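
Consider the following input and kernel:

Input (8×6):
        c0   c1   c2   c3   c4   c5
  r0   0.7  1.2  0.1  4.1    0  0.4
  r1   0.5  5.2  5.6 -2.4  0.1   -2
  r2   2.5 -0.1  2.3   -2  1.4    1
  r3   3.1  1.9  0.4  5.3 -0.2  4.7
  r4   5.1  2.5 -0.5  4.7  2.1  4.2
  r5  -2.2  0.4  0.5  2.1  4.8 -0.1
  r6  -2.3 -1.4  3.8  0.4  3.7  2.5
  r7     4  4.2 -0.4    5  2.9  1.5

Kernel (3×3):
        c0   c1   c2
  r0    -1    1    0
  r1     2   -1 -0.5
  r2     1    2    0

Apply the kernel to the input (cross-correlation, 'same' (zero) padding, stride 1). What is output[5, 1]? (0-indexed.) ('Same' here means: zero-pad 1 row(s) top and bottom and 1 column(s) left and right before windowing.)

The receptive field on the zero-padded input at this output position is [5.1 2.5 -0.5 / -2.2 0.4 0.5 / -2.3 -1.4 3.8]. Elementwise product with the kernel and sum: 5.1·-1 + 2.5·1 + -2.2·2 + 0.4·-1 + 0.5·-0.5 + -2.3·1 + -1.4·2.

-12.75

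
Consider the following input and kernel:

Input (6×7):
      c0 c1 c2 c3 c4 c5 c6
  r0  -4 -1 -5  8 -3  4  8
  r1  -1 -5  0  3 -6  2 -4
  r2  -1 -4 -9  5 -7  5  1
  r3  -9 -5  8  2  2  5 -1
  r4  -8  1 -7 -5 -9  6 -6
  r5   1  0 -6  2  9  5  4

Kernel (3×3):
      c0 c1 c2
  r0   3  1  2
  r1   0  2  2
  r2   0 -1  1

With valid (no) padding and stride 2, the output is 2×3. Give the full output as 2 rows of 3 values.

Output[0,0]: The receptive field on the input at this output position is [-4 -1 -5 / -1 -5 0 / -1 -4 -9]. Elementwise product with the kernel and sum: -4·3 + -1·1 + -5·2 + -5·2 + 0·2 + -4·-1 + -9·1.

-38 -31 3
-27 -32 -18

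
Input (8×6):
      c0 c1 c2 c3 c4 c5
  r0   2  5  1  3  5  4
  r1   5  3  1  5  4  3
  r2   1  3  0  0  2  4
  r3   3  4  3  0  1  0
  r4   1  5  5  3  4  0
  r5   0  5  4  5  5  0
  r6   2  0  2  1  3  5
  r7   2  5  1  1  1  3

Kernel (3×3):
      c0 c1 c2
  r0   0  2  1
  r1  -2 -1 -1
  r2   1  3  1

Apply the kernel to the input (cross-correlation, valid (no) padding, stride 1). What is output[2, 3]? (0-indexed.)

22

The receptive field on the input at this output position is [0 2 4 / 0 1 0 / 3 4 0]. Elementwise product with the kernel and sum: 2·2 + 4·1 + 0·-2 + 1·-1 + 0·-1 + 3·1 + 4·3 + 0·1.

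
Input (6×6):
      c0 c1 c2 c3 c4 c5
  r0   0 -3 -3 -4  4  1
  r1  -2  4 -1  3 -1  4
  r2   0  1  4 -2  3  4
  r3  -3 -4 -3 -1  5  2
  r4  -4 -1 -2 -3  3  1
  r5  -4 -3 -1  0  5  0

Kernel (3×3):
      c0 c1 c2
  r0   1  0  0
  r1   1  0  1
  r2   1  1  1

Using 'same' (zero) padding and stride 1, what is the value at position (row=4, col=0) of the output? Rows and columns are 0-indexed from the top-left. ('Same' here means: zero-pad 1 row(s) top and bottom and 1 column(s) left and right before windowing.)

The receptive field on the zero-padded input at this output position is [0 -3 -4 / 0 -4 -1 / 0 -4 -3]. Elementwise product with the kernel and sum: 0·1 + 0·1 + -1·1 + 0·1 + -4·1 + -3·1.

-8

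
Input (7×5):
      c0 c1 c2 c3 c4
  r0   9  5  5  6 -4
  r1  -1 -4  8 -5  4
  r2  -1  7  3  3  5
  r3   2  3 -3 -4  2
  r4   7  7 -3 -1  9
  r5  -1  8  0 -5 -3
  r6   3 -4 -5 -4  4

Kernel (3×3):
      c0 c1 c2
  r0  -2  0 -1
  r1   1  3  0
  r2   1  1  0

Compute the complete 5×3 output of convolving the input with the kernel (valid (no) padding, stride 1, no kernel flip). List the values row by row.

-30 14 -7
19 29 -15
24 -19 -30
34 4 -7
11 -14 -27

Output[0,0]: The receptive field on the input at this output position is [9 5 5 / -1 -4 8 / -1 7 3]. Elementwise product with the kernel and sum: 9·-2 + 5·-1 + -1·1 + -4·3 + -1·1 + 7·1.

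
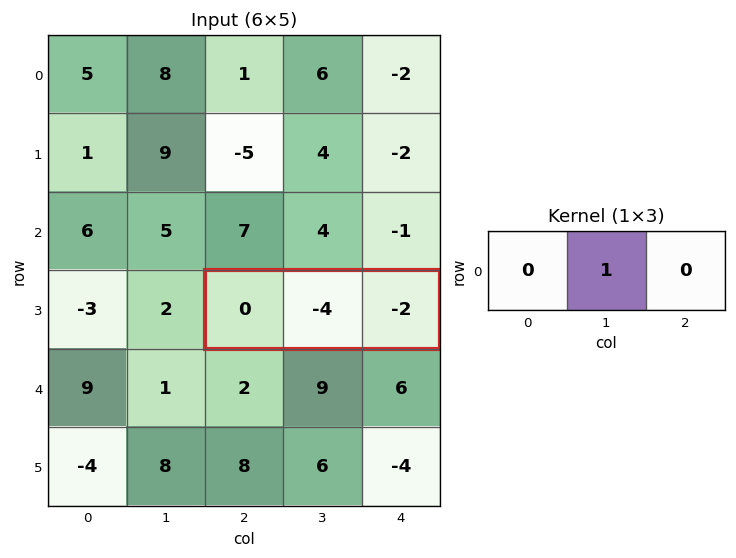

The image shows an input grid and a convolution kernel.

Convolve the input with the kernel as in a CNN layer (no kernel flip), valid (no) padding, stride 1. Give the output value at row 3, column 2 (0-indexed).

The receptive field on the input at this output position is [0 -4 -2]. Elementwise product with the kernel and sum: -4·1.

-4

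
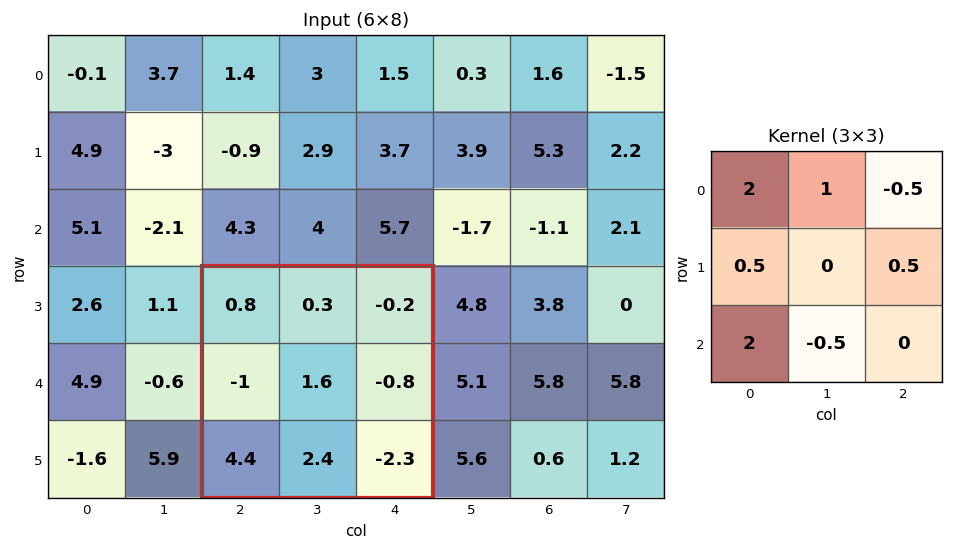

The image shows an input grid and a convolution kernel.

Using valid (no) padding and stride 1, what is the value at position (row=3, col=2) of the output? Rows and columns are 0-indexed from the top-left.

8.7

The receptive field on the input at this output position is [0.8 0.3 -0.2 / -1 1.6 -0.8 / 4.4 2.4 -2.3]. Elementwise product with the kernel and sum: 0.8·2 + 0.3·1 + -0.2·-0.5 + -1·0.5 + -0.8·0.5 + 4.4·2 + 2.4·-0.5.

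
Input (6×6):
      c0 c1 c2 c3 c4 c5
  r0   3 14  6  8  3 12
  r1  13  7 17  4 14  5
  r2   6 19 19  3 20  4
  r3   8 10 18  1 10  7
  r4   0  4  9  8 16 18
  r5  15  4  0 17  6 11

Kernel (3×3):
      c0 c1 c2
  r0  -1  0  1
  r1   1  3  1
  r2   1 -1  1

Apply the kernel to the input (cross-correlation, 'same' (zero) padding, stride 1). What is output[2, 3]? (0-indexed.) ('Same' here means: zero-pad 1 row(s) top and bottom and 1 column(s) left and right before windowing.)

72

The receptive field on the zero-padded input at this output position is [17 4 14 / 19 3 20 / 18 1 10]. Elementwise product with the kernel and sum: 17·-1 + 14·1 + 19·1 + 3·3 + 20·1 + 18·1 + 1·-1 + 10·1.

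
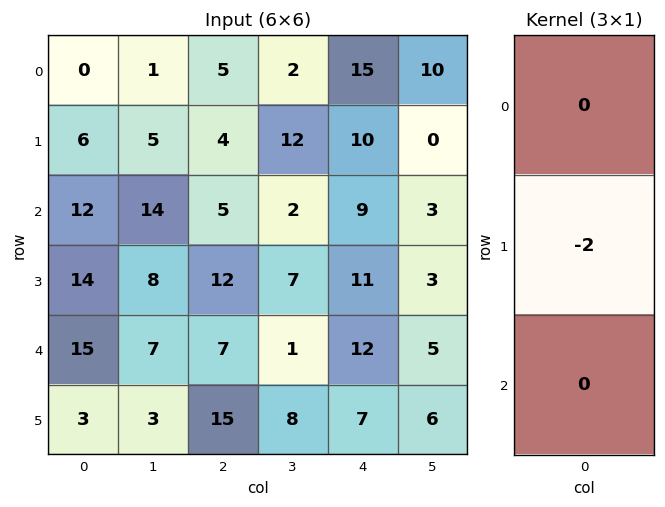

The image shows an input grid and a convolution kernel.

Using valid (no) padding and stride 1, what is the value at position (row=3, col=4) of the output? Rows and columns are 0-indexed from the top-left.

The receptive field on the input at this output position is [11 / 12 / 7]. Elementwise product with the kernel and sum: 12·-2.

-24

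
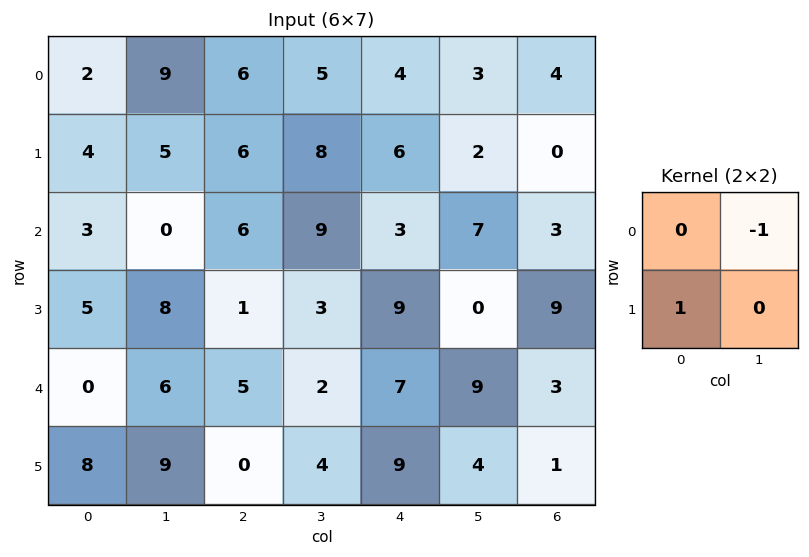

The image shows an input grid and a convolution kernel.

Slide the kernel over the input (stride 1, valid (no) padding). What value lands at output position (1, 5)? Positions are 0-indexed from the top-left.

The receptive field on the input at this output position is [2 0 / 7 3]. Elementwise product with the kernel and sum: 0·-1 + 7·1.

7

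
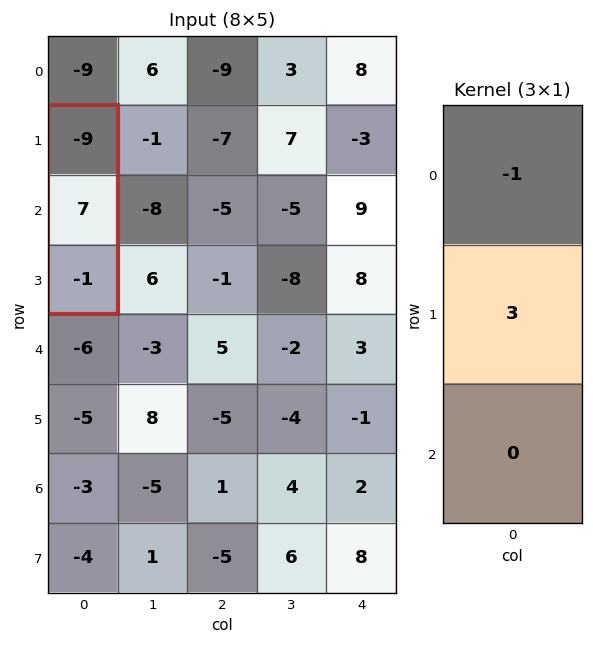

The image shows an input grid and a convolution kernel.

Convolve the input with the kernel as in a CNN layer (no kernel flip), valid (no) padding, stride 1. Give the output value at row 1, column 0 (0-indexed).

30

The receptive field on the input at this output position is [-9 / 7 / -1]. Elementwise product with the kernel and sum: -9·-1 + 7·3.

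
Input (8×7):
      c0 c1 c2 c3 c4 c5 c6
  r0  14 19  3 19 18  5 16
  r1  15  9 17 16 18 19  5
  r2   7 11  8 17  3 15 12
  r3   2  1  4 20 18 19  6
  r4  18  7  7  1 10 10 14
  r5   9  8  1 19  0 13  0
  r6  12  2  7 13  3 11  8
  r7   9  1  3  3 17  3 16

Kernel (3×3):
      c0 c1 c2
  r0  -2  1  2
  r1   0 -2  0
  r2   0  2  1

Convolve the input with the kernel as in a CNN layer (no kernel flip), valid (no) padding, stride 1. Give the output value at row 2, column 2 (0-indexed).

-21

The receptive field on the input at this output position is [8 17 3 / 4 20 18 / 7 1 10]. Elementwise product with the kernel and sum: 8·-2 + 17·1 + 3·2 + 20·-2 + 1·2 + 10·1.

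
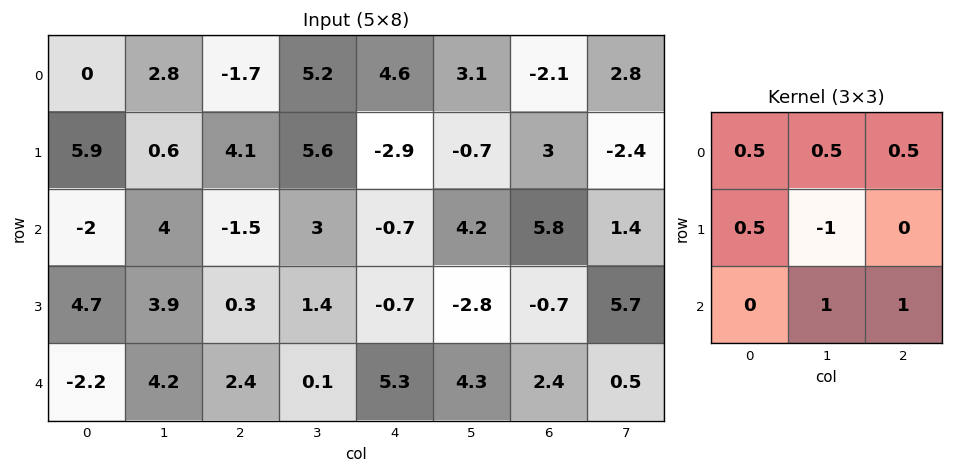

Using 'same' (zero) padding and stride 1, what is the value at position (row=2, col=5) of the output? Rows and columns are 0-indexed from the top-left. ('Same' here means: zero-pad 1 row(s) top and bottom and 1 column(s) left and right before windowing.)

The receptive field on the zero-padded input at this output position is [-2.9 -0.7 3 / -0.7 4.2 5.8 / -0.7 -2.8 -0.7]. Elementwise product with the kernel and sum: -2.9·0.5 + -0.7·0.5 + 3·0.5 + -0.7·0.5 + 4.2·-1 + -2.8·1 + -0.7·1.

-8.35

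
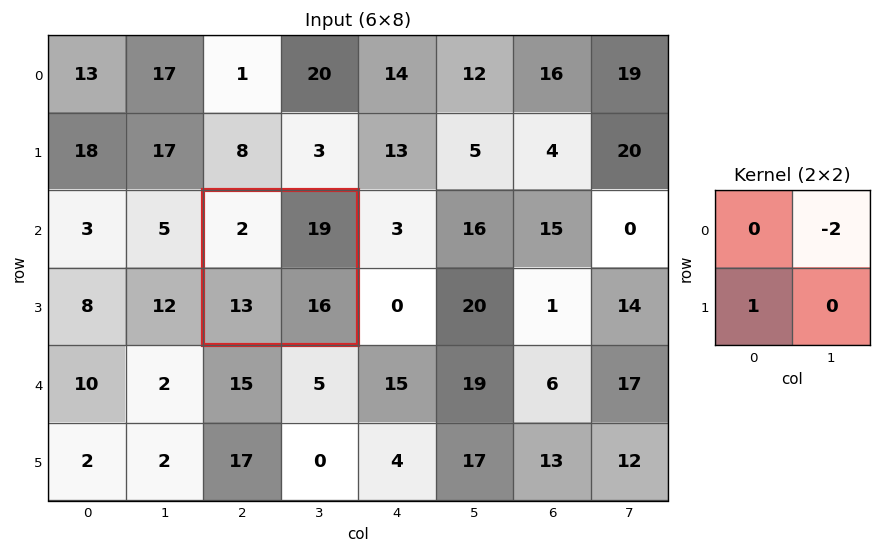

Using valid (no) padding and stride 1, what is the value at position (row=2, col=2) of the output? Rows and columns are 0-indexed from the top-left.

-25

The receptive field on the input at this output position is [2 19 / 13 16]. Elementwise product with the kernel and sum: 19·-2 + 13·1.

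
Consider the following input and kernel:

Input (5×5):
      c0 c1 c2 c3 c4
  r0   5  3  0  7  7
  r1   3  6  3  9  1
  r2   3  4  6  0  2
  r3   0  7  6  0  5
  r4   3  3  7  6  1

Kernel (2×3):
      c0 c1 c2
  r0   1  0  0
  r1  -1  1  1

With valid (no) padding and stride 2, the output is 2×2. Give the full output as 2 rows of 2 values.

Output[0,0]: The receptive field on the input at this output position is [5 3 0 / 3 6 3]. Elementwise product with the kernel and sum: 5·1 + 3·-1 + 6·1 + 3·1.
Output[0,1]: The receptive field on the input at this output position is [0 7 7 / 3 9 1]. Elementwise product with the kernel and sum: 0·1 + 3·-1 + 9·1 + 1·1.

11 7
16 5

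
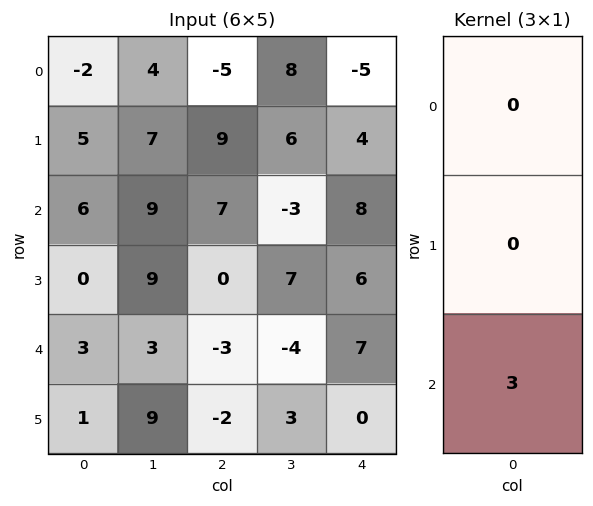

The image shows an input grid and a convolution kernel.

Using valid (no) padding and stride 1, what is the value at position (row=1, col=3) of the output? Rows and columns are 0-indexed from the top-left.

21

The receptive field on the input at this output position is [6 / -3 / 7]. Elementwise product with the kernel and sum: 7·3.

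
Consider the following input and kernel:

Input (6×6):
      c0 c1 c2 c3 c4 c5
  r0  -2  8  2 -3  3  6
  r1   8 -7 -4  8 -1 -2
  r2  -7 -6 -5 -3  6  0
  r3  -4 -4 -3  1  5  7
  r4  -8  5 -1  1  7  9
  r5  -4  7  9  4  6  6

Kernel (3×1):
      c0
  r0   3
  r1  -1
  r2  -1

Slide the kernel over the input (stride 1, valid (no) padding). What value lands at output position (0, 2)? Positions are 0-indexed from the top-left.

15

The receptive field on the input at this output position is [2 / -4 / -5]. Elementwise product with the kernel and sum: 2·3 + -4·-1 + -5·-1.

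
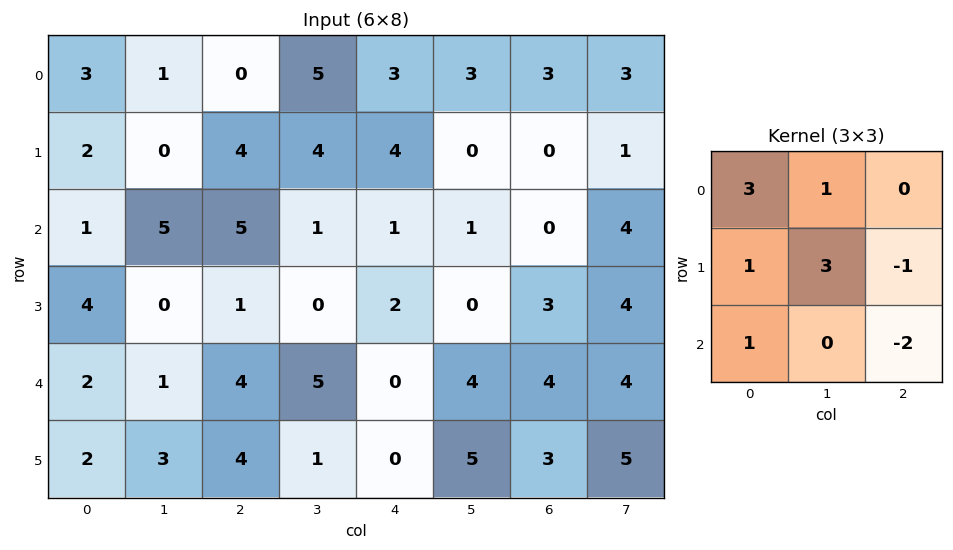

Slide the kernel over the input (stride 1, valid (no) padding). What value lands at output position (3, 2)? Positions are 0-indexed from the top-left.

The receptive field on the input at this output position is [1 0 2 / 4 5 0 / 4 1 0]. Elementwise product with the kernel and sum: 1·3 + 0·1 + 4·1 + 5·3 + 0·-1 + 4·1 + 0·-2.

26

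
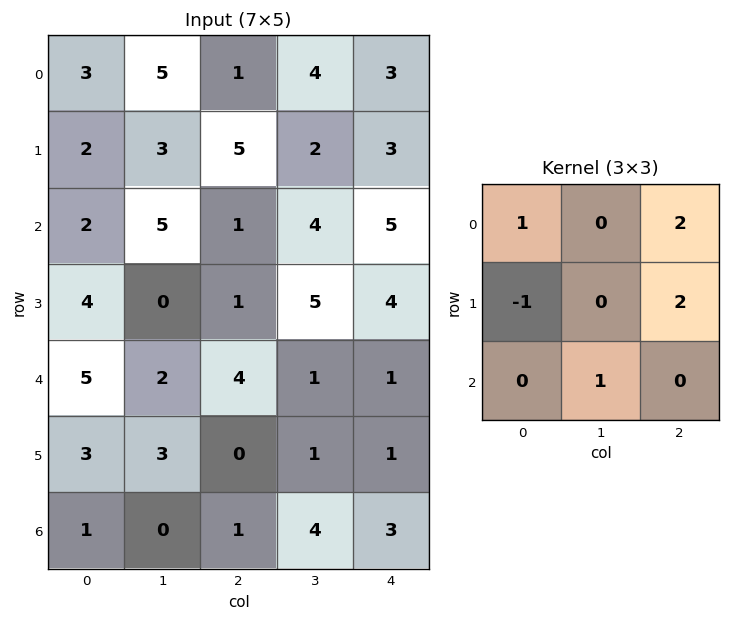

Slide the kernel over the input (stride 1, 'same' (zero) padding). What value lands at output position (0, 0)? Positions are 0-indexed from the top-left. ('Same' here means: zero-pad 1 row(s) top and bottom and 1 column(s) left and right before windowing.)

The receptive field on the zero-padded input at this output position is [0 0 0 / 0 3 5 / 0 2 3]. Elementwise product with the kernel and sum: 0·1 + 0·2 + 0·-1 + 5·2 + 2·1.

12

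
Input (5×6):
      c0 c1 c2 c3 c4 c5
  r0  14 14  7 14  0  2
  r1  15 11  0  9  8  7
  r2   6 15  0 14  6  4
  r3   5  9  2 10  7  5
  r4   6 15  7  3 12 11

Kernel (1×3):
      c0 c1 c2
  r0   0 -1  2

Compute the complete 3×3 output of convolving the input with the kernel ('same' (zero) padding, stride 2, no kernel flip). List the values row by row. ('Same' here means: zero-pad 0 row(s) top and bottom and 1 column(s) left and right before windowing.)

14 21 4
24 28 2
24 -1 10

Output[0,0]: The receptive field on the zero-padded input at this output position is [0 14 14]. Elementwise product with the kernel and sum: 14·-1 + 14·2.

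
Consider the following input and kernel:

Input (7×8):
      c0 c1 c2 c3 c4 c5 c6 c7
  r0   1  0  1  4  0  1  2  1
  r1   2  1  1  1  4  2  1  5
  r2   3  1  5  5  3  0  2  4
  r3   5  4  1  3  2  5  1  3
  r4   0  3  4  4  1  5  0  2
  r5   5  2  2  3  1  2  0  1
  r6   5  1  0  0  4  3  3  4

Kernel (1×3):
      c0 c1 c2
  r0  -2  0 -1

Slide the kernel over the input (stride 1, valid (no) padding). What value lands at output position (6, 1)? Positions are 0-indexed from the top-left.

-2

The receptive field on the input at this output position is [1 0 0]. Elementwise product with the kernel and sum: 1·-2 + 0·-1.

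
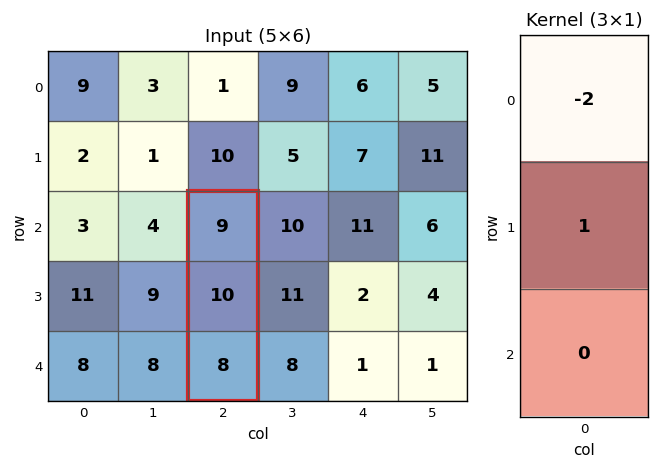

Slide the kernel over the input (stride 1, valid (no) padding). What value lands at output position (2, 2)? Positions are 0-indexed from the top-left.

The receptive field on the input at this output position is [9 / 10 / 8]. Elementwise product with the kernel and sum: 9·-2 + 10·1.

-8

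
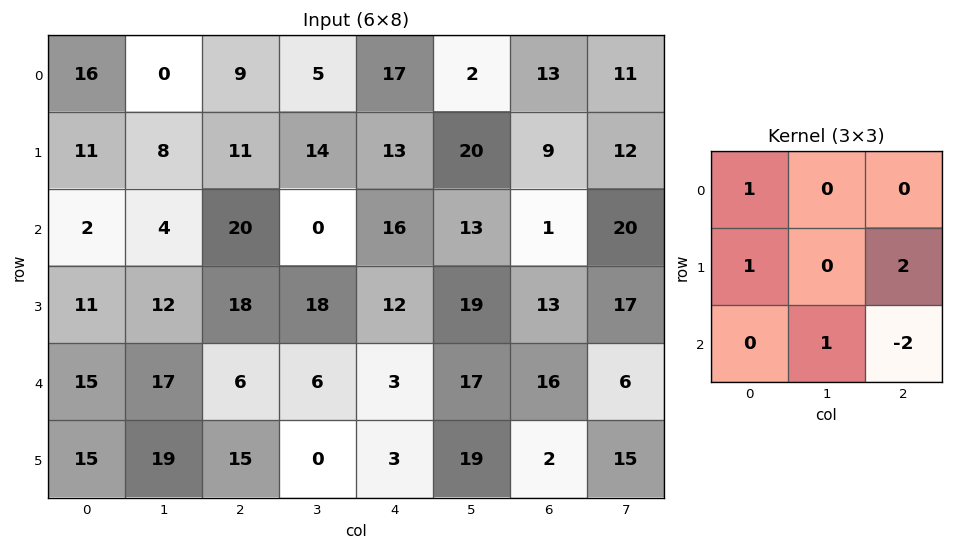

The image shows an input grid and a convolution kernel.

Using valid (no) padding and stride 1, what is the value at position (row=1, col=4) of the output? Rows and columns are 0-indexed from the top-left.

The receptive field on the input at this output position is [13 20 9 / 16 13 1 / 12 19 13]. Elementwise product with the kernel and sum: 13·1 + 16·1 + 1·2 + 19·1 + 13·-2.

24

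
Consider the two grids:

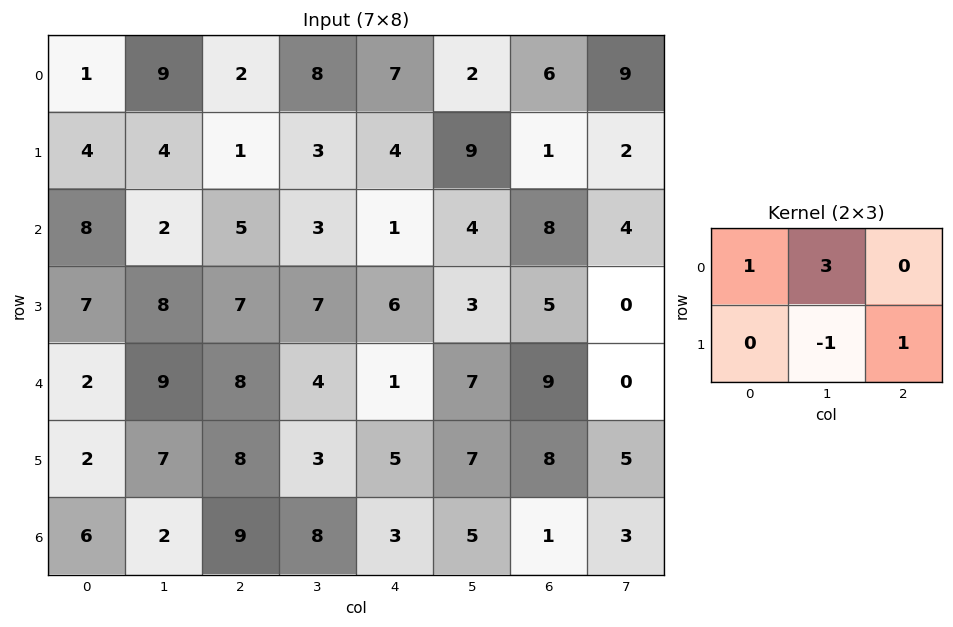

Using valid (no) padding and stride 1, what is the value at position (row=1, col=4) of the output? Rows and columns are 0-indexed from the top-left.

The receptive field on the input at this output position is [4 9 1 / 1 4 8]. Elementwise product with the kernel and sum: 4·1 + 9·3 + 4·-1 + 8·1.

35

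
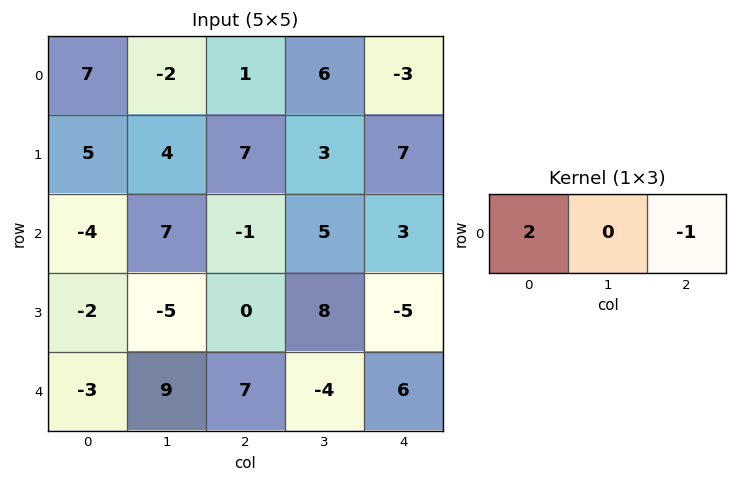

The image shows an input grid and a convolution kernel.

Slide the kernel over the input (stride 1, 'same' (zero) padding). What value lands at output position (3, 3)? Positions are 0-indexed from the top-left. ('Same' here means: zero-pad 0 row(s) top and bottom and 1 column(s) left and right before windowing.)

5

The receptive field on the zero-padded input at this output position is [0 8 -5]. Elementwise product with the kernel and sum: 0·2 + -5·-1.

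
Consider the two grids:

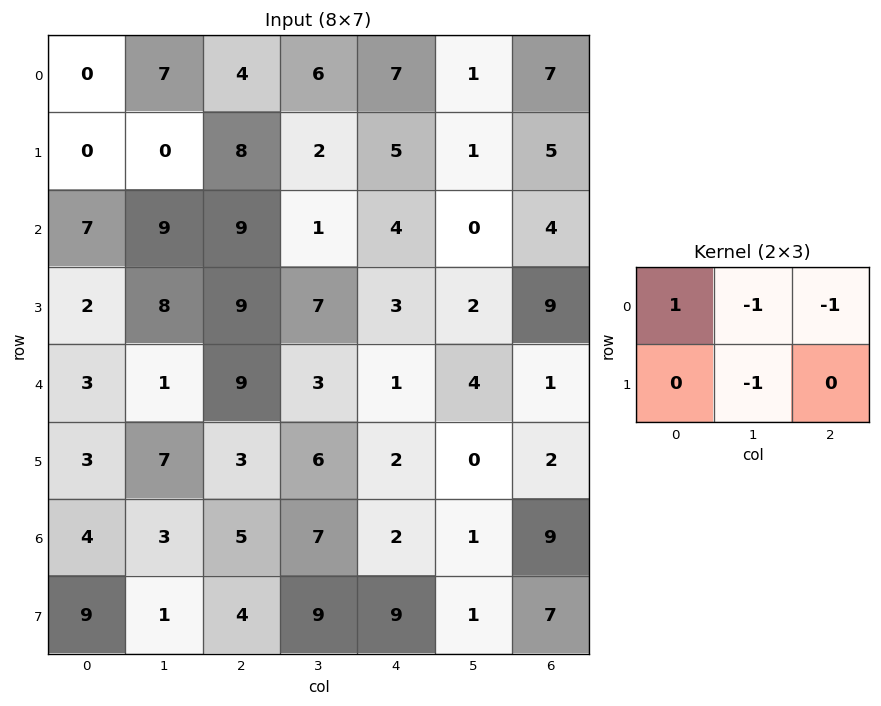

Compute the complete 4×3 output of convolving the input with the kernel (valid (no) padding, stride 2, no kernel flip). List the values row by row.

-11 -11 -2
-19 -3 -2
-14 -1 -4
-5 -13 -9

Output[0,0]: The receptive field on the input at this output position is [0 7 4 / 0 0 8]. Elementwise product with the kernel and sum: 0·1 + 7·-1 + 4·-1 + 0·-1.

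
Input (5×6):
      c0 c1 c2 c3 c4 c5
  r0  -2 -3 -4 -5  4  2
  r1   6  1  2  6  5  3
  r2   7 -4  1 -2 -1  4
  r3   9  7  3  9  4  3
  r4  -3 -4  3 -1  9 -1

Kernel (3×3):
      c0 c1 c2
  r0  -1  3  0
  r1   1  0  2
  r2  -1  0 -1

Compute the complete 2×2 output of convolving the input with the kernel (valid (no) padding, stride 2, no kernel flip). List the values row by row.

-5 1
-4 -8

Output[0,0]: The receptive field on the input at this output position is [-2 -3 -4 / 6 1 2 / 7 -4 1]. Elementwise product with the kernel and sum: -2·-1 + -3·3 + 6·1 + 2·2 + 7·-1 + 1·-1.
Output[0,1]: The receptive field on the input at this output position is [-4 -5 4 / 2 6 5 / 1 -2 -1]. Elementwise product with the kernel and sum: -4·-1 + -5·3 + 2·1 + 5·2 + 1·-1 + -1·-1.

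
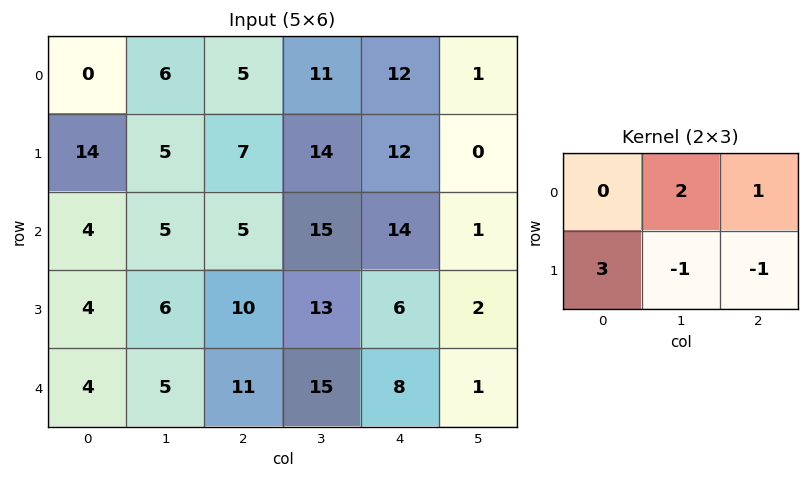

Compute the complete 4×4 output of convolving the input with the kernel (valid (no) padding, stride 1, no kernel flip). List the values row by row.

47 15 29 55
19 23 26 54
11 20 55 60
18 22 42 50

Output[0,0]: The receptive field on the input at this output position is [0 6 5 / 14 5 7]. Elementwise product with the kernel and sum: 6·2 + 5·1 + 14·3 + 5·-1 + 7·-1.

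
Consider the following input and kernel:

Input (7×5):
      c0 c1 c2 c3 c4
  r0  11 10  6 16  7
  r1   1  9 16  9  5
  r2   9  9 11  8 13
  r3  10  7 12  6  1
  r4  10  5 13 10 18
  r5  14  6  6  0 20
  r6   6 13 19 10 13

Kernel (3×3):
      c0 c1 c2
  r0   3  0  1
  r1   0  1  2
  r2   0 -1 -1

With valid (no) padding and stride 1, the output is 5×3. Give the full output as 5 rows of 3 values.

60 61 23
31 45 80
51 36 26
61 54 63
29 2 74

Output[0,0]: The receptive field on the input at this output position is [11 10 6 / 1 9 16 / 9 9 11]. Elementwise product with the kernel and sum: 11·3 + 6·1 + 9·1 + 16·2 + 9·-1 + 11·-1.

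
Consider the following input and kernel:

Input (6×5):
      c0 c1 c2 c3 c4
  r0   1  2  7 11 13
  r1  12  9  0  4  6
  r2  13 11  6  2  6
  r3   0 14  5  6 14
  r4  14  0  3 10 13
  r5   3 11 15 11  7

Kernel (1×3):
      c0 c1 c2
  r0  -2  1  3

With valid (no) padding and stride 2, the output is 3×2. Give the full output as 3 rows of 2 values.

21 36
3 8
-19 43

Output[0,0]: The receptive field on the input at this output position is [1 2 7]. Elementwise product with the kernel and sum: 1·-2 + 2·1 + 7·3.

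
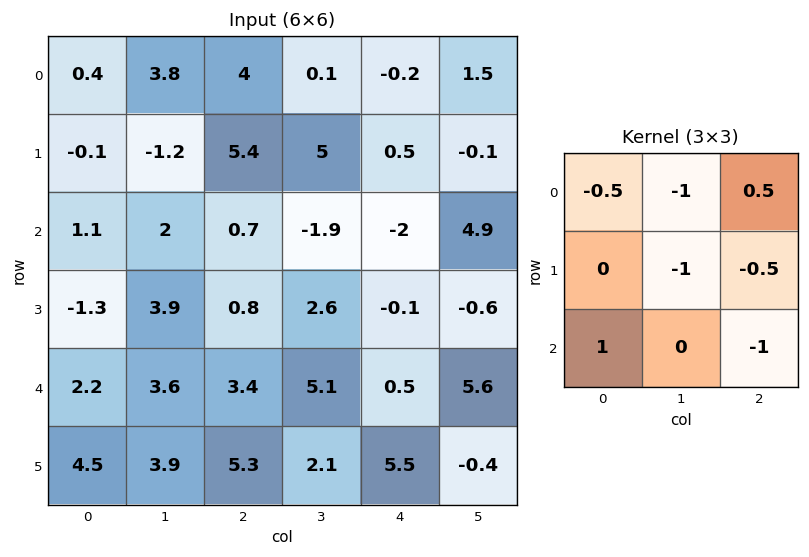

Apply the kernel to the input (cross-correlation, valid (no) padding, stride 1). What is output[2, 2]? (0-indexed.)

The receptive field on the input at this output position is [0.7 -1.9 -2 / 0.8 2.6 -0.1 / 3.4 5.1 0.5]. Elementwise product with the kernel and sum: 0.7·-0.5 + -1.9·-1 + -2·0.5 + 2.6·-1 + -0.1·-0.5 + 3.4·1 + 0.5·-1.

0.9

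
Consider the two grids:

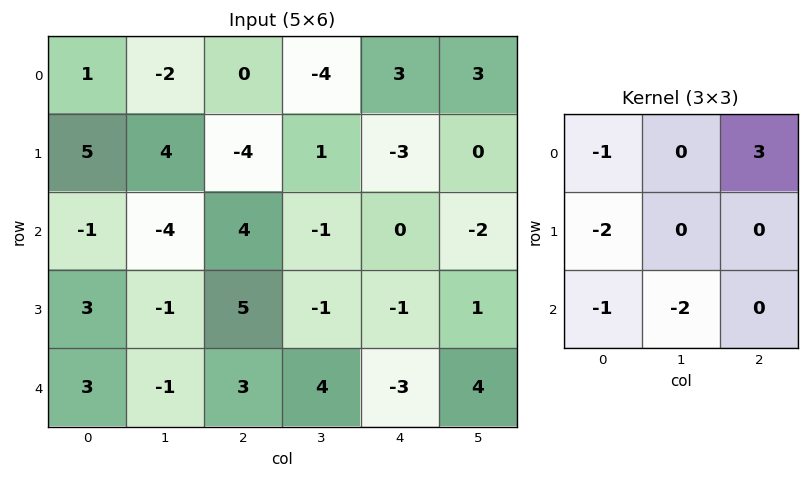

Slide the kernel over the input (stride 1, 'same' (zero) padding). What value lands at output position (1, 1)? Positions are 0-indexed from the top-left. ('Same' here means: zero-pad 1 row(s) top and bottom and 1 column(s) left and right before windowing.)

The receptive field on the zero-padded input at this output position is [1 -2 0 / 5 4 -4 / -1 -4 4]. Elementwise product with the kernel and sum: 1·-1 + 0·3 + 5·-2 + -1·-1 + -4·-2.

-2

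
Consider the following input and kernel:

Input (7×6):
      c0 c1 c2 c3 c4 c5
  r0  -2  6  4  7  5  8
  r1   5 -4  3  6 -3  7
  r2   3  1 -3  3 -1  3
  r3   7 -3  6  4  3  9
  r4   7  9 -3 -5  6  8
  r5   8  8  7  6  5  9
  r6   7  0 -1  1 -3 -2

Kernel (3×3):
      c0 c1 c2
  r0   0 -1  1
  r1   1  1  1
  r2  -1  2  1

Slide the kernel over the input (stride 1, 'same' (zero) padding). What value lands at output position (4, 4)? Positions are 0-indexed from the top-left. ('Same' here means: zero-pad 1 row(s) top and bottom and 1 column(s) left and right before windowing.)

28

The receptive field on the zero-padded input at this output position is [4 3 9 / -5 6 8 / 6 5 9]. Elementwise product with the kernel and sum: 3·-1 + 9·1 + -5·1 + 6·1 + 8·1 + 6·-1 + 5·2 + 9·1.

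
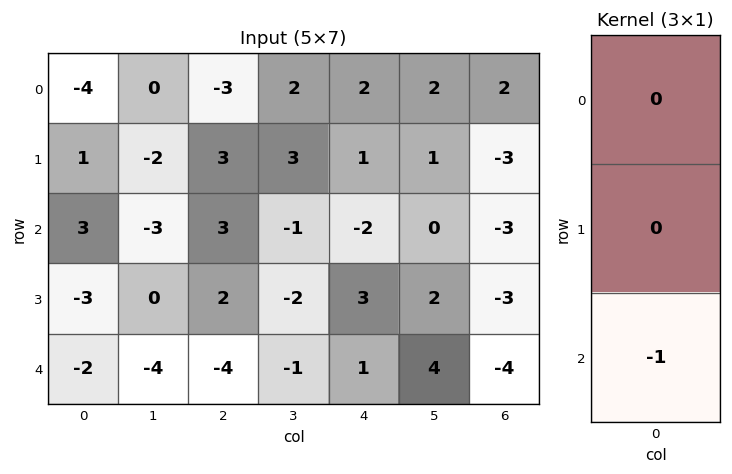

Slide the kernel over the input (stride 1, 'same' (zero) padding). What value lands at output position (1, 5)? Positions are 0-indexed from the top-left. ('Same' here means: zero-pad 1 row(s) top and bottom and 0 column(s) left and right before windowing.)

0

The receptive field on the zero-padded input at this output position is [2 / 1 / 0]. Elementwise product with the kernel and sum: 0·-1.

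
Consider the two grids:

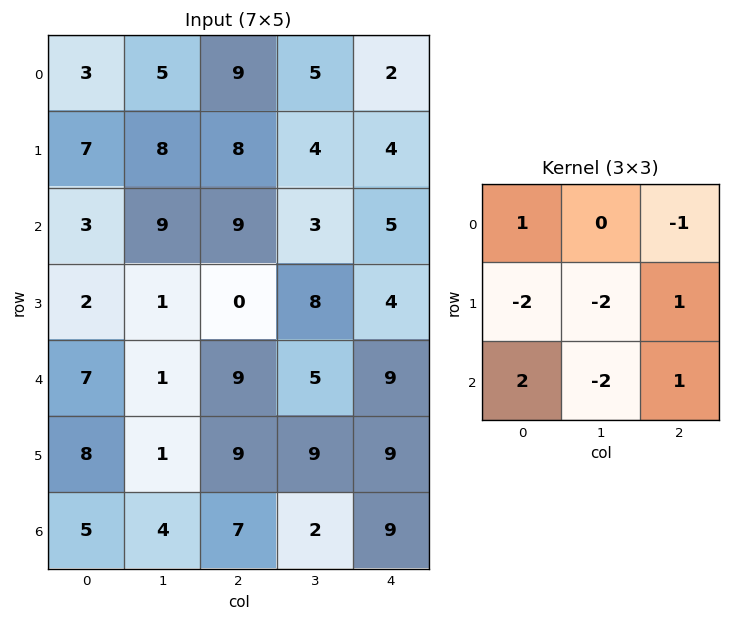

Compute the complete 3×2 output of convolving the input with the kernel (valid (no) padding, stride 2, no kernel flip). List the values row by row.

-31 4
9 9
-2 -8

Output[0,0]: The receptive field on the input at this output position is [3 5 9 / 7 8 8 / 3 9 9]. Elementwise product with the kernel and sum: 3·1 + 9·-1 + 7·-2 + 8·-2 + 8·1 + 3·2 + 9·-2 + 9·1.
Output[0,1]: The receptive field on the input at this output position is [9 5 2 / 8 4 4 / 9 3 5]. Elementwise product with the kernel and sum: 9·1 + 2·-1 + 8·-2 + 4·-2 + 4·1 + 9·2 + 3·-2 + 5·1.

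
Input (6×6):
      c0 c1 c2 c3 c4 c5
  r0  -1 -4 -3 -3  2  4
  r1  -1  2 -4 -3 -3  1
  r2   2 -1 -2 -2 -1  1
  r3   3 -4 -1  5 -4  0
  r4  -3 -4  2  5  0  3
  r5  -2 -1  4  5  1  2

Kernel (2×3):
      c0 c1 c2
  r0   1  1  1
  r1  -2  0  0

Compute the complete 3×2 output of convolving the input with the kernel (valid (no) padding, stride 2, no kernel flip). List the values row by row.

Output[0,0]: The receptive field on the input at this output position is [-1 -4 -3 / -1 2 -4]. Elementwise product with the kernel and sum: -1·1 + -4·1 + -3·1 + -1·-2.
Output[0,1]: The receptive field on the input at this output position is [-3 -3 2 / -4 -3 -3]. Elementwise product with the kernel and sum: -3·1 + -3·1 + 2·1 + -4·-2.

-6 4
-7 -3
-1 -1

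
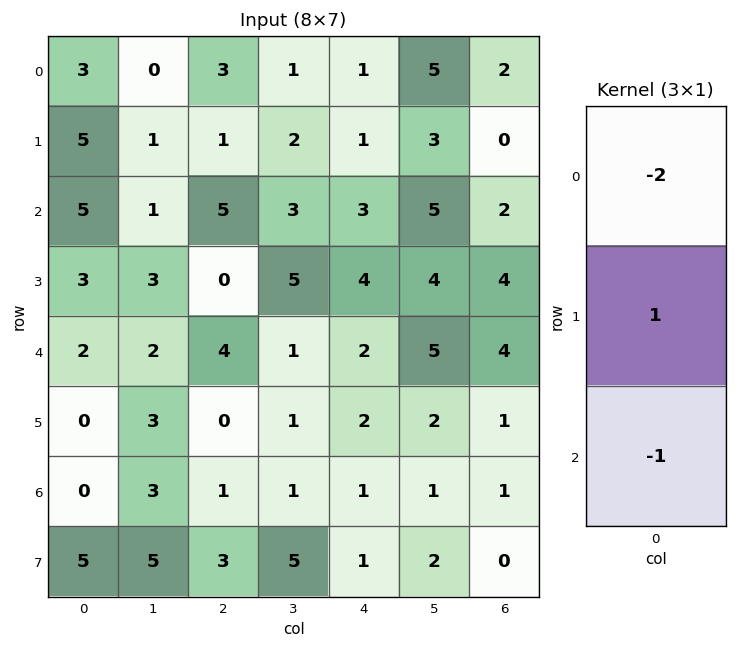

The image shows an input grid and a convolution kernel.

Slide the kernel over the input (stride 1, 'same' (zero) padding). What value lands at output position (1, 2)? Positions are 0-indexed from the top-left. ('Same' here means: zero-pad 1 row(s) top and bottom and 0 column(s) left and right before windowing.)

The receptive field on the zero-padded input at this output position is [3 / 1 / 5]. Elementwise product with the kernel and sum: 3·-2 + 1·1 + 5·-1.

-10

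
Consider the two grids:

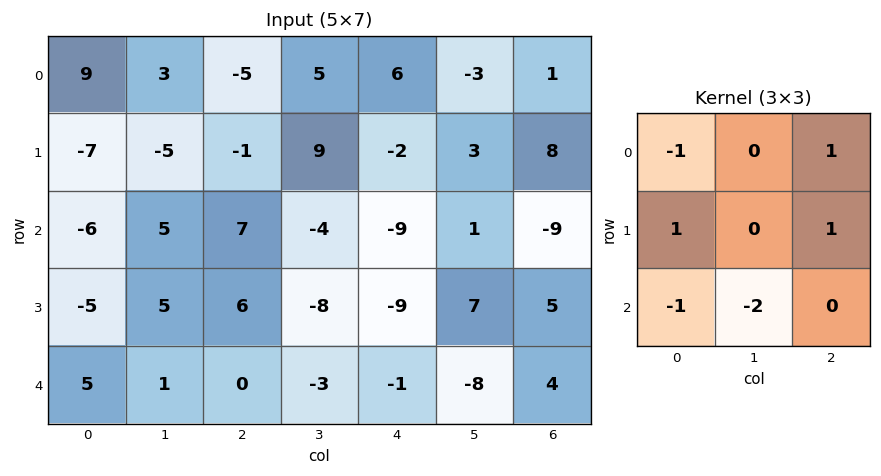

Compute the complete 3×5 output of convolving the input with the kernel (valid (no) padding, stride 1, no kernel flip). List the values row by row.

Output[0,0]: The receptive field on the input at this output position is [9 3 -5 / -7 -5 -1 / -6 5 7]. Elementwise product with the kernel and sum: 9·-1 + -5·1 + -7·1 + -1·1 + -6·-1 + 5·-2.
Output[0,1]: The receptive field on the input at this output position is [3 -5 5 / -5 -1 9 / 5 7 -4]. Elementwise product with the kernel and sum: 3·-1 + 5·1 + -5·1 + 9·1 + 5·-1 + 7·-2.

-26 -13 9 26 8
2 -2 7 17 -13
7 -13 -13 9 13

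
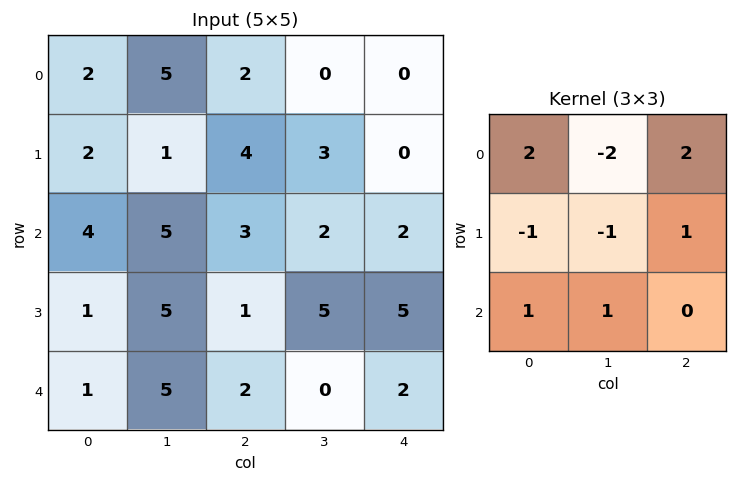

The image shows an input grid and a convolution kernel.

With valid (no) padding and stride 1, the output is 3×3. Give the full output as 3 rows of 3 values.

Output[0,0]: The receptive field on the input at this output position is [2 5 2 / 2 1 4 / 4 5 3]. Elementwise product with the kernel and sum: 2·2 + 5·-2 + 2·2 + 2·-1 + 1·-1 + 4·1 + 4·1 + 5·1.

8 12 2
10 0 5
5 14 7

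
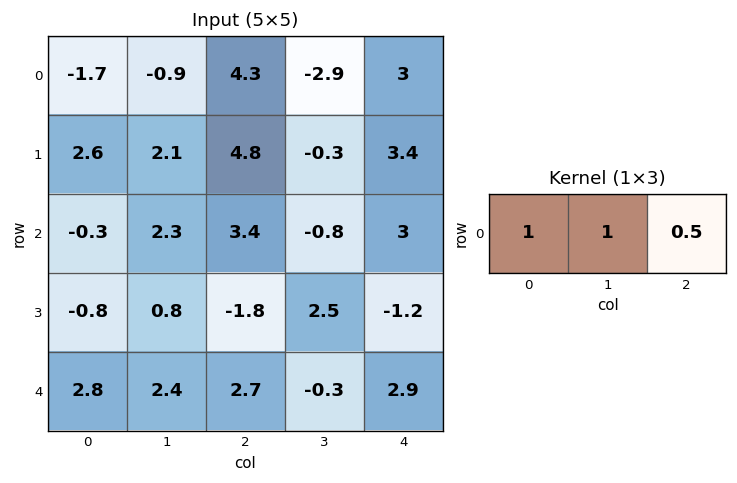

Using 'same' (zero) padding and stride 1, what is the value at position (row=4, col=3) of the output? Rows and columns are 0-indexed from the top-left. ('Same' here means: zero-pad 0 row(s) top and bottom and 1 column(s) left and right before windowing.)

3.85

The receptive field on the zero-padded input at this output position is [2.7 -0.3 2.9]. Elementwise product with the kernel and sum: 2.7·1 + -0.3·1 + 2.9·0.5.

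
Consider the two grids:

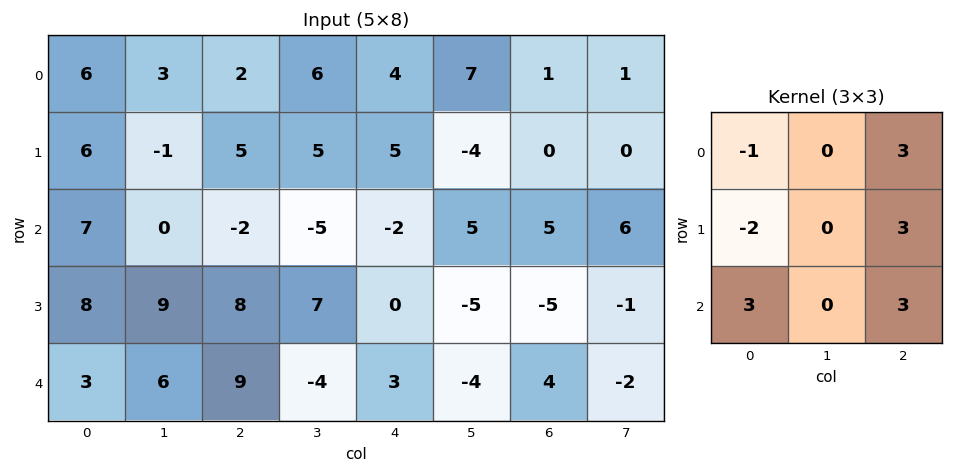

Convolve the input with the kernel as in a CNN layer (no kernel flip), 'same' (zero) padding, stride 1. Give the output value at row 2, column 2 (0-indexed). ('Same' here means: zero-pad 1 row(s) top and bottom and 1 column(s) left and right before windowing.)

The receptive field on the zero-padded input at this output position is [-1 5 5 / 0 -2 -5 / 9 8 7]. Elementwise product with the kernel and sum: -1·-1 + 5·3 + 0·-2 + -5·3 + 9·3 + 7·3.

49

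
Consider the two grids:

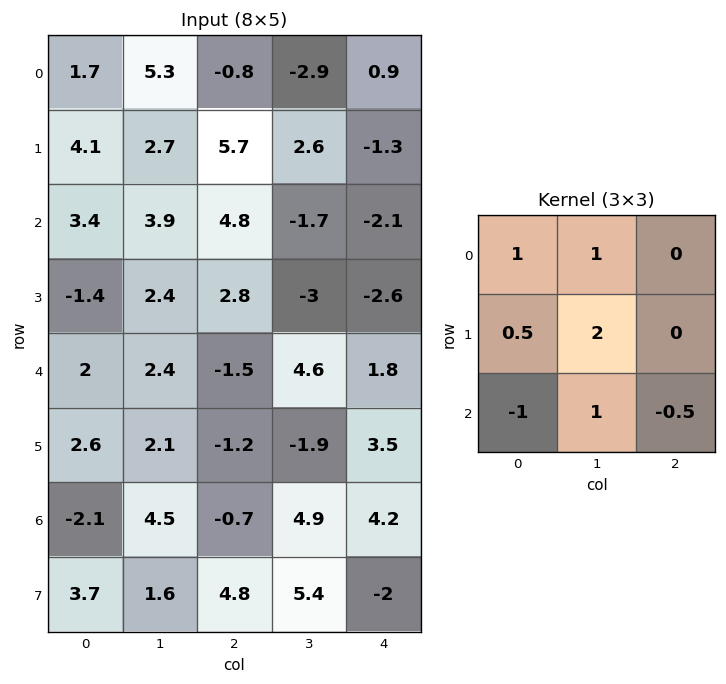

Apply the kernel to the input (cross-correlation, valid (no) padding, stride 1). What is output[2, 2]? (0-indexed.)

The receptive field on the input at this output position is [4.8 -1.7 -2.1 / 2.8 -3 -2.6 / -1.5 4.6 1.8]. Elementwise product with the kernel and sum: 4.8·1 + -1.7·1 + 2.8·0.5 + -3·2 + -1.5·-1 + 4.6·1 + 1.8·-0.5.

3.7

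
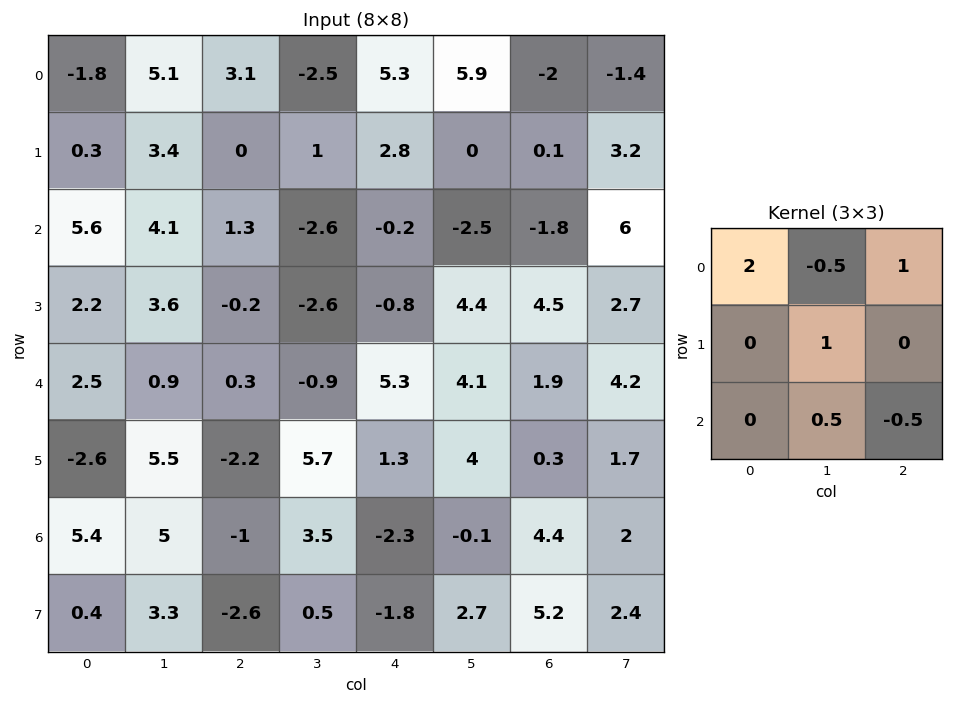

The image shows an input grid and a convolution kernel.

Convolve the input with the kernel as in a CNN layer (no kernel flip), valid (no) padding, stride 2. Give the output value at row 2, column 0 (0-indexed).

13.35

The receptive field on the input at this output position is [2.5 0.9 0.3 / -2.6 5.5 -2.2 / 5.4 5 -1]. Elementwise product with the kernel and sum: 2.5·2 + 0.9·-0.5 + 0.3·1 + 5.5·1 + 5·0.5 + -1·-0.5.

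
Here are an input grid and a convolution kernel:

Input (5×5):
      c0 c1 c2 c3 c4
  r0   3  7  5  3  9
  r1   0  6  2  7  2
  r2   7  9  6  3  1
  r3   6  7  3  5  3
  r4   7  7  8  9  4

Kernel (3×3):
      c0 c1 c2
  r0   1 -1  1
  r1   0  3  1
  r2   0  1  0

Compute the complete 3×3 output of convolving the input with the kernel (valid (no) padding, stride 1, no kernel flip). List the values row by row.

30 24 37
36 35 12
35 28 31

Output[0,0]: The receptive field on the input at this output position is [3 7 5 / 0 6 2 / 7 9 6]. Elementwise product with the kernel and sum: 3·1 + 7·-1 + 5·1 + 6·3 + 2·1 + 9·1.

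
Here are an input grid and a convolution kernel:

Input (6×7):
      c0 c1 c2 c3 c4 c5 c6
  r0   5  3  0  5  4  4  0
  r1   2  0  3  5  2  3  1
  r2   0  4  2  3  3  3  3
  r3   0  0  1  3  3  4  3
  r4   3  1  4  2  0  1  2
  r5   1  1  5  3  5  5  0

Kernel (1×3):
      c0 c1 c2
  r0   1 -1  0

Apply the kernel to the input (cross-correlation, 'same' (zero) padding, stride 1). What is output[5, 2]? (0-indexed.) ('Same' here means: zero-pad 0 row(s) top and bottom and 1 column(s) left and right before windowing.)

The receptive field on the zero-padded input at this output position is [1 5 3]. Elementwise product with the kernel and sum: 1·1 + 5·-1.

-4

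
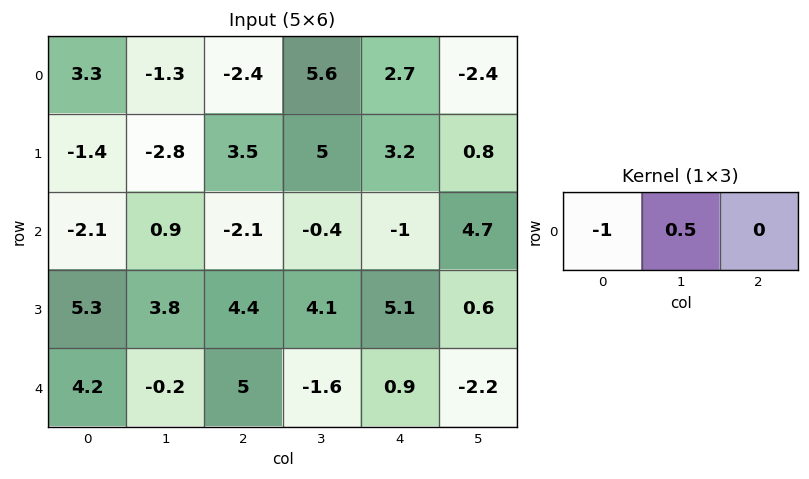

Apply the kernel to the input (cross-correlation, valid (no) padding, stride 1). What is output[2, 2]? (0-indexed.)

1.9

The receptive field on the input at this output position is [-2.1 -0.4 -1]. Elementwise product with the kernel and sum: -2.1·-1 + -0.4·0.5.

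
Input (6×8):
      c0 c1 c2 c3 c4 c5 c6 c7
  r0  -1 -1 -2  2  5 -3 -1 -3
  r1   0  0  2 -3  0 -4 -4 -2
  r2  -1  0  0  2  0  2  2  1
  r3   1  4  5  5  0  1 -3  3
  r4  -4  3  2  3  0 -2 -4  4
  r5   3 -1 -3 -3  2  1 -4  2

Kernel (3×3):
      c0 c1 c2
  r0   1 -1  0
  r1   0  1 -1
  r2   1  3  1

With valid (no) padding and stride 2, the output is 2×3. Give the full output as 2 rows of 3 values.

Output[0,0]: The receptive field on the input at this output position is [-1 -1 -2 / 0 0 2 / -1 0 0]. Elementwise product with the kernel and sum: -1·1 + -1·-1 + 0·1 + 2·-1 + -1·1 + 0·3 + 0·1.

-3 -1 16
5 14 -8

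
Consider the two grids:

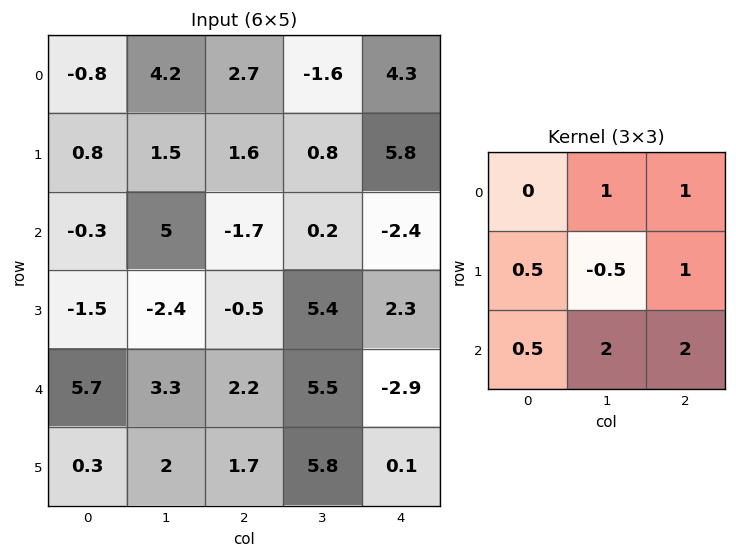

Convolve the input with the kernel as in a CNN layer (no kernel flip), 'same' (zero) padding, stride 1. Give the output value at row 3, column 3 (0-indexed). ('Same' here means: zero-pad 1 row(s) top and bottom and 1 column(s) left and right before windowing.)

3.45

The receptive field on the zero-padded input at this output position is [-1.7 0.2 -2.4 / -0.5 5.4 2.3 / 2.2 5.5 -2.9]. Elementwise product with the kernel and sum: 0.2·1 + -2.4·1 + -0.5·0.5 + 5.4·-0.5 + 2.3·1 + 2.2·0.5 + 5.5·2 + -2.9·2.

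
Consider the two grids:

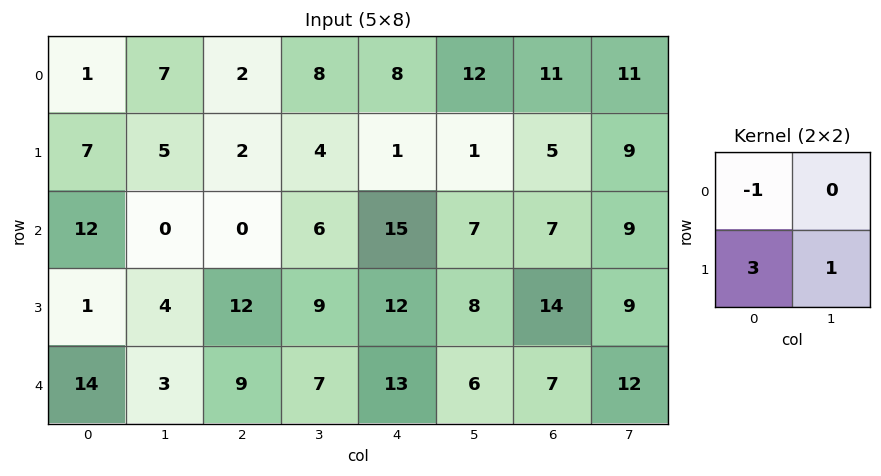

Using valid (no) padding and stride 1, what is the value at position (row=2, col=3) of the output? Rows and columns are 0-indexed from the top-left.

33

The receptive field on the input at this output position is [6 15 / 9 12]. Elementwise product with the kernel and sum: 6·-1 + 9·3 + 12·1.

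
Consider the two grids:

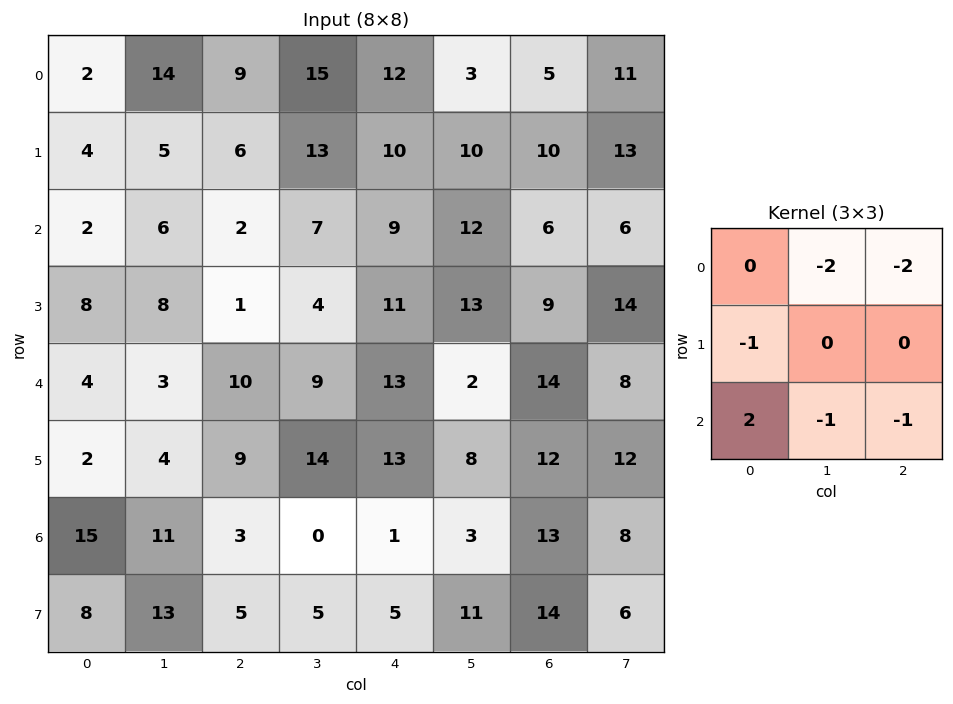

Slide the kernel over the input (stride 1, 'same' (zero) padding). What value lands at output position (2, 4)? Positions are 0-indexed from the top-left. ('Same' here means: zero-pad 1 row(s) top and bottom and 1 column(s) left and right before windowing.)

-63

The receptive field on the zero-padded input at this output position is [13 10 10 / 7 9 12 / 4 11 13]. Elementwise product with the kernel and sum: 10·-2 + 10·-2 + 7·-1 + 4·2 + 11·-1 + 13·-1.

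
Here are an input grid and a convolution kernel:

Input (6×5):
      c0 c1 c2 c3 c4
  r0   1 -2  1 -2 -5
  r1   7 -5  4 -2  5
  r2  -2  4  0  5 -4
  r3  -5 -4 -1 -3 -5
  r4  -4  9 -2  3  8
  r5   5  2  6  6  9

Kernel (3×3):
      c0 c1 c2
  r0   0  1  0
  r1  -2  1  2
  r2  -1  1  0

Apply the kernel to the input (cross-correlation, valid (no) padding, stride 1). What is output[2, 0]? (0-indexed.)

21

The receptive field on the input at this output position is [-2 4 0 / -5 -4 -1 / -4 9 -2]. Elementwise product with the kernel and sum: 4·1 + -5·-2 + -4·1 + -1·2 + -4·-1 + 9·1.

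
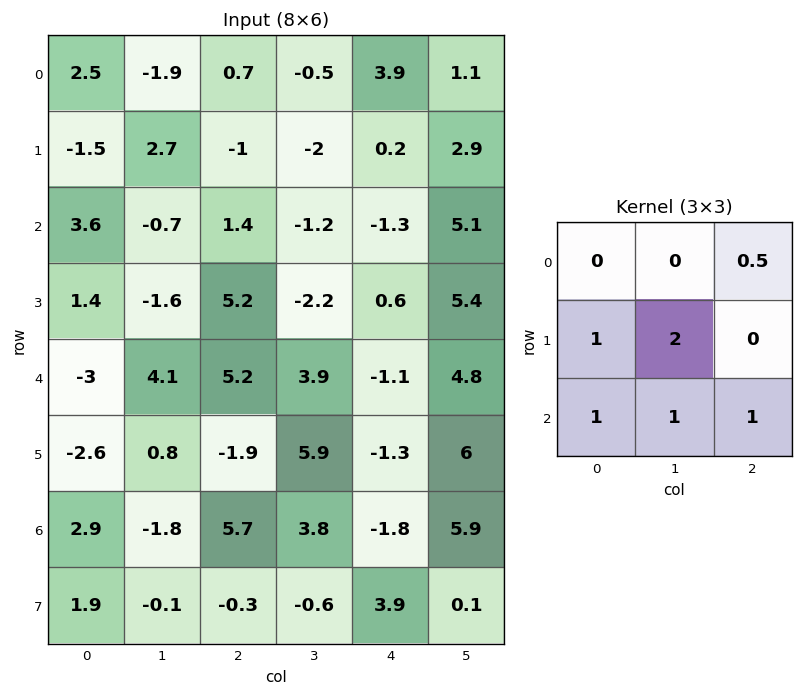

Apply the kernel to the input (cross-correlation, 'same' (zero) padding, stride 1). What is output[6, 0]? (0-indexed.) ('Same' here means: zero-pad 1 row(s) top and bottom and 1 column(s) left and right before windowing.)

8

The receptive field on the zero-padded input at this output position is [0 -2.6 0.8 / 0 2.9 -1.8 / 0 1.9 -0.1]. Elementwise product with the kernel and sum: 0.8·0.5 + 0·1 + 2.9·2 + 0·1 + 1.9·1 + -0.1·1.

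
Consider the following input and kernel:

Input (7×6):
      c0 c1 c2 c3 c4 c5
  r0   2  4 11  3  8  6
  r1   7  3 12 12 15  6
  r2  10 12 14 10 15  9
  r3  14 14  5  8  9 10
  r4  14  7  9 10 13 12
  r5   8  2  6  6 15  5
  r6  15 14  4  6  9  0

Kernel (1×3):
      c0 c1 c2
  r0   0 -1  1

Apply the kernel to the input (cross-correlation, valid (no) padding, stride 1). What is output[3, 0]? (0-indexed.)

-9

The receptive field on the input at this output position is [14 14 5]. Elementwise product with the kernel and sum: 14·-1 + 5·1.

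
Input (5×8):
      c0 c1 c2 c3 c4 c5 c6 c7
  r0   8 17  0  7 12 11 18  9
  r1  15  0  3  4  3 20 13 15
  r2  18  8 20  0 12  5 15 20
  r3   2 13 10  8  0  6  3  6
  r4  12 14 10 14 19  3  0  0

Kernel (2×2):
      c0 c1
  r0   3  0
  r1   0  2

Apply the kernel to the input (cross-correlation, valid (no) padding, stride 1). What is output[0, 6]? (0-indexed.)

84

The receptive field on the input at this output position is [18 9 / 13 15]. Elementwise product with the kernel and sum: 18·3 + 15·2.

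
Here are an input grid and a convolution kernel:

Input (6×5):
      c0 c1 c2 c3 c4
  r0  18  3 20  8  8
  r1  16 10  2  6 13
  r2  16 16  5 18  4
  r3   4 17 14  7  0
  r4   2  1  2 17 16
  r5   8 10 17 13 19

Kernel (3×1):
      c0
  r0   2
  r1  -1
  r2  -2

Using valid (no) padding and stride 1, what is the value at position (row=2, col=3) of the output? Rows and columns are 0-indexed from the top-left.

The receptive field on the input at this output position is [18 / 7 / 17]. Elementwise product with the kernel and sum: 18·2 + 7·-1 + 17·-2.

-5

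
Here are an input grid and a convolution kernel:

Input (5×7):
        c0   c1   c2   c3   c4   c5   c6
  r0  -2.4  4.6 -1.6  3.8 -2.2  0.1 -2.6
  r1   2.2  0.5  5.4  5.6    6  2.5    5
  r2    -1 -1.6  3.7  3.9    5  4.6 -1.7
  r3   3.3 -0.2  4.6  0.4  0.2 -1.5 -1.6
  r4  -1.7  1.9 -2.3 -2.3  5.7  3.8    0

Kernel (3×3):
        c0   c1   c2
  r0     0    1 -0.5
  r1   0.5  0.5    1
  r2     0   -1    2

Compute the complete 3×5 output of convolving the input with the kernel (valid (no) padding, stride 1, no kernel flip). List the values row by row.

Output[0,0]: The receptive field on the input at this output position is [-2.4 4.6 -1.6 / 2.2 0.5 5.4 / -1 -1.6 3.7]. Elementwise product with the kernel and sum: 4.6·1 + -1.6·-0.5 + 2.2·0.5 + 0.5·0.5 + 5.4·1 + -1.6·-1 + 3.7·2.
Output[0,1]: The receptive field on the input at this output position is [4.6 -1.6 3.8 / 0.5 5.4 5.6 / -1.6 3.7 3.9]. Elementwise product with the kernel and sum: -1.6·1 + 3.8·-0.5 + 0.5·0.5 + 5.4·0.5 + 5.6·1 + 3.7·-1 + 3.9·2.

21.15 9.15 22.5 10.25 2.65
9.6 3.75 11.4 10.6 1.4
-3.8 2.05 17.8 3.4 -0.6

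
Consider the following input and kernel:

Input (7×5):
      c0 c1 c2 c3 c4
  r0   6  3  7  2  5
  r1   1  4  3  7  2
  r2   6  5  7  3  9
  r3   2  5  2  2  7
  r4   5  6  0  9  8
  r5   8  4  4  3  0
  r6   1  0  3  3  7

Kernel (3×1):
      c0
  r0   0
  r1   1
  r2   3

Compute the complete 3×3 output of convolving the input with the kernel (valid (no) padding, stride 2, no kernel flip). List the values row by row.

19 24 29
17 2 31
11 13 21

Output[0,0]: The receptive field on the input at this output position is [6 / 1 / 6]. Elementwise product with the kernel and sum: 1·1 + 6·3.
Output[0,1]: The receptive field on the input at this output position is [7 / 3 / 7]. Elementwise product with the kernel and sum: 3·1 + 7·3.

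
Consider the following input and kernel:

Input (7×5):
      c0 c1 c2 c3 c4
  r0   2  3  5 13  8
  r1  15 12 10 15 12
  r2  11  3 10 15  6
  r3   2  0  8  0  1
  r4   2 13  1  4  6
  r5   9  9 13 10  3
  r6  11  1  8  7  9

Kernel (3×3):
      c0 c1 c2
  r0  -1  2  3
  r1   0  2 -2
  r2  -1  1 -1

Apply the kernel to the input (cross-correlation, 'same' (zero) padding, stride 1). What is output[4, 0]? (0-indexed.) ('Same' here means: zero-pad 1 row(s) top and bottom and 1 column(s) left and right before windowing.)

The receptive field on the zero-padded input at this output position is [0 2 0 / 0 2 13 / 0 9 9]. Elementwise product with the kernel and sum: 0·-1 + 2·2 + 0·3 + 2·2 + 13·-2 + 0·-1 + 9·1 + 9·-1.

-18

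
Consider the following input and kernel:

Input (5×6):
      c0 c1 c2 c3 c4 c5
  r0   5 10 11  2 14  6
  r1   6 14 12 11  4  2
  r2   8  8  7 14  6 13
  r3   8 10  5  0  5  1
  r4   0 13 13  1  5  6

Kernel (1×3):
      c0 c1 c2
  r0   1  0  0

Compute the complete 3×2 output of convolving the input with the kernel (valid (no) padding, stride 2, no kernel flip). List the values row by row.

5 11
8 7
0 13

Output[0,0]: The receptive field on the input at this output position is [5 10 11]. Elementwise product with the kernel and sum: 5·1.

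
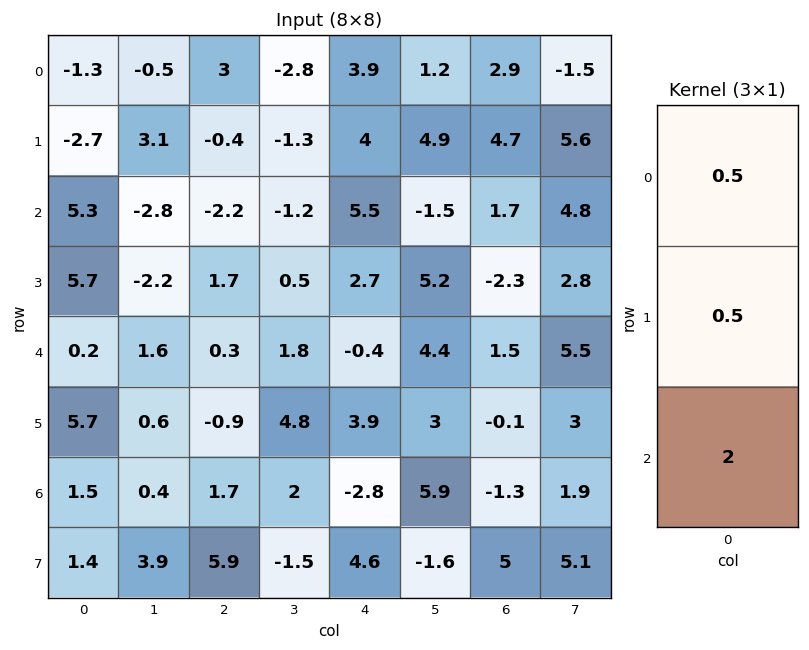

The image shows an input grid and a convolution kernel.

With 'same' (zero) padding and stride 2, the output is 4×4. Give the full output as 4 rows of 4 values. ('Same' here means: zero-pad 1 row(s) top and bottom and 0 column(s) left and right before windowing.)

Output[0,0]: The receptive field on the zero-padded input at this output position is [0 / -1.3 / -2.7]. Elementwise product with the kernel and sum: 0·0.5 + -1.3·0.5 + -2.7·2.

-6.05 0.7 9.95 10.85
12.7 2.1 10.15 -1.4
14.35 -0.8 8.95 -0.6
6.4 12.2 9.75 9.3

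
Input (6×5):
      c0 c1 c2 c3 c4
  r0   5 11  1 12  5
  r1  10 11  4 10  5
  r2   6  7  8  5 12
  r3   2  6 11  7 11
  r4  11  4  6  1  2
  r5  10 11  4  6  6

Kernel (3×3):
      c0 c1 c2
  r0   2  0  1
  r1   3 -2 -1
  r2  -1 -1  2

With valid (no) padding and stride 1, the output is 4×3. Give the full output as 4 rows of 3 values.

Output[0,0]: The receptive field on the input at this output position is [5 11 1 / 10 11 4 / 6 7 8]. Elementwise product with the kernel and sum: 5·2 + 1·1 + 10·3 + 11·-2 + 4·-1 + 6·-1 + 7·-1 + 8·2.
Output[0,1]: The receptive field on the input at this output position is [11 1 12 / 11 4 10 / 7 8 5]. Elementwise product with the kernel and sum: 11·2 + 12·1 + 11·3 + 4·-2 + 10·-1 + 7·-1 + 8·-1 + 5·2.

18 44 5
34 29 19
0 0 33
21 15 49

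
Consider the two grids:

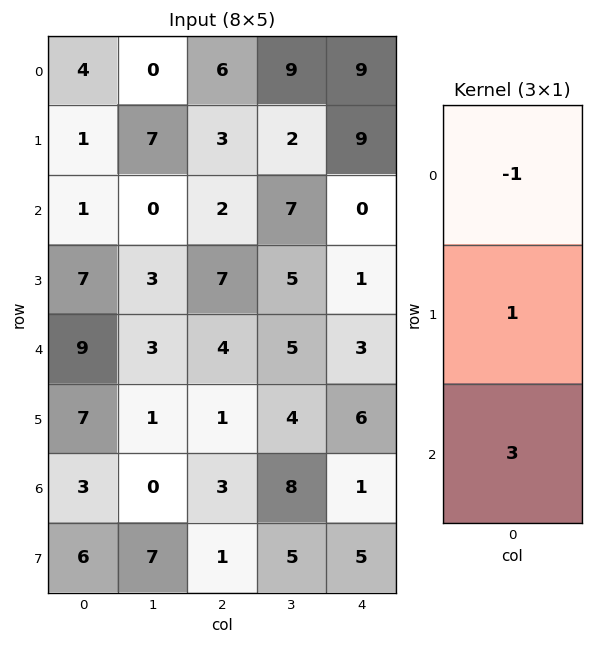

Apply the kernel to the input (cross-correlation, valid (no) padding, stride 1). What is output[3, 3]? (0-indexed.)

The receptive field on the input at this output position is [5 / 5 / 4]. Elementwise product with the kernel and sum: 5·-1 + 5·1 + 4·3.

12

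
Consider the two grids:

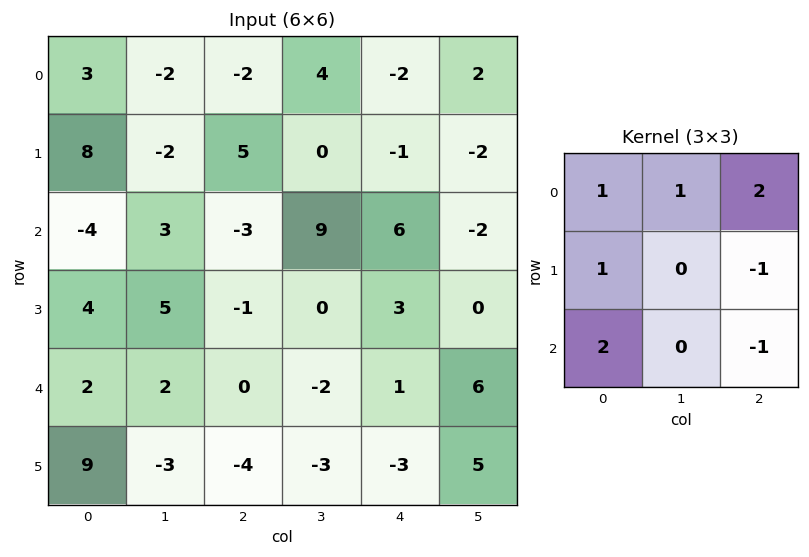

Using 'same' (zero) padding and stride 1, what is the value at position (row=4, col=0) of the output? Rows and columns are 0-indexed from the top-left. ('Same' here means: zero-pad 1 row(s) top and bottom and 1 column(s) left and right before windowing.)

The receptive field on the zero-padded input at this output position is [0 4 5 / 0 2 2 / 0 9 -3]. Elementwise product with the kernel and sum: 0·1 + 4·1 + 5·2 + 0·1 + 2·-1 + 0·2 + -3·-1.

15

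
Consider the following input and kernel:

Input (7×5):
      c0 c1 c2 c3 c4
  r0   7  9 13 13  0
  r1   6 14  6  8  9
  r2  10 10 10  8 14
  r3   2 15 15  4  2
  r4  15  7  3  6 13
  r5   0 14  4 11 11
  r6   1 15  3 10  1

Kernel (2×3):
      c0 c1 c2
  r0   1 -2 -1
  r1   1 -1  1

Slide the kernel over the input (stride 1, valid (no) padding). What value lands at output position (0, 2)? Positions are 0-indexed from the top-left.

The receptive field on the input at this output position is [13 13 0 / 6 8 9]. Elementwise product with the kernel and sum: 13·1 + 13·-2 + 0·-1 + 6·1 + 8·-1 + 9·1.

-6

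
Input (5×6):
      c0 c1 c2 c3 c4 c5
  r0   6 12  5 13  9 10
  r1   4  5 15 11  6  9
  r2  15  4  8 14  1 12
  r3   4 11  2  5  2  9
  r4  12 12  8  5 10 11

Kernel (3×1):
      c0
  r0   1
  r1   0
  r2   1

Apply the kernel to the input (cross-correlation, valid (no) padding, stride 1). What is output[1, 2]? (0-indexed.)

17

The receptive field on the input at this output position is [15 / 8 / 2]. Elementwise product with the kernel and sum: 15·1 + 2·1.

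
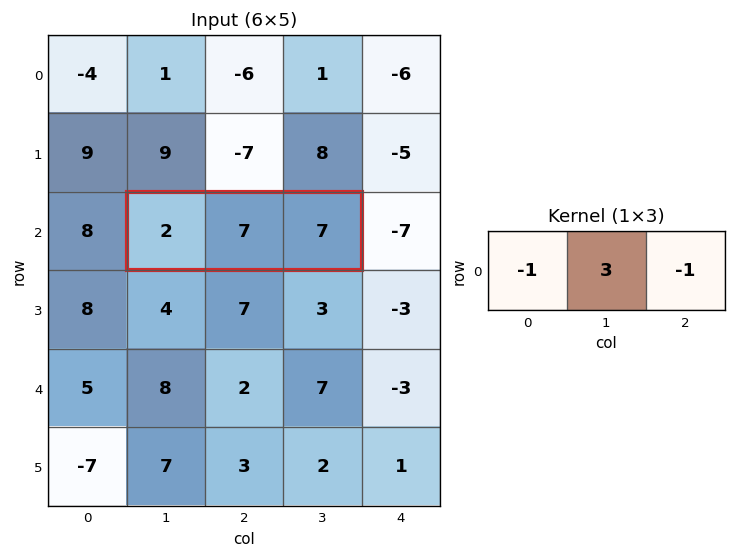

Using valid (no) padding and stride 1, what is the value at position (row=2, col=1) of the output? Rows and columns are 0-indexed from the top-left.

The receptive field on the input at this output position is [2 7 7]. Elementwise product with the kernel and sum: 2·-1 + 7·3 + 7·-1.

12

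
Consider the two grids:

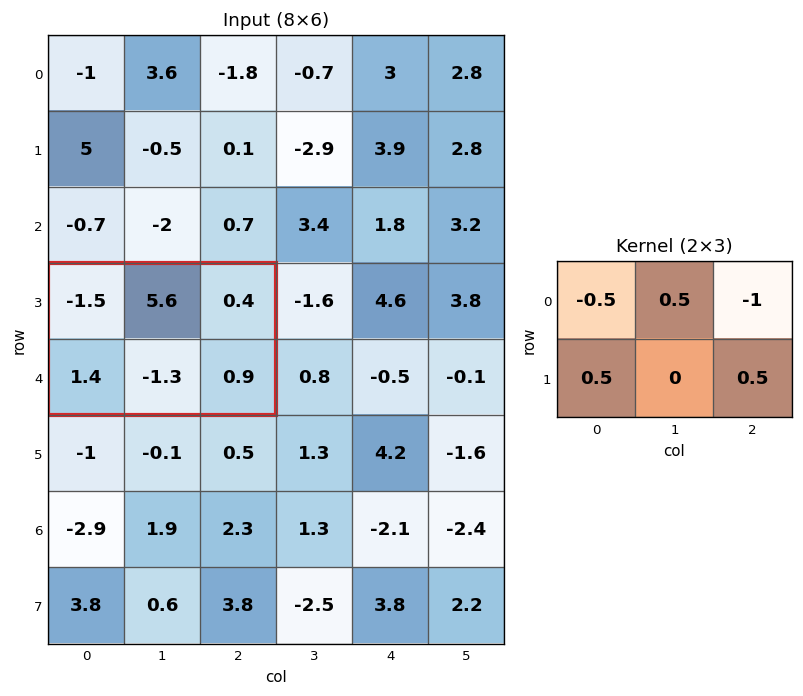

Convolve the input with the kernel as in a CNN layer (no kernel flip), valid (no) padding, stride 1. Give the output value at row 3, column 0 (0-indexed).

4.3

The receptive field on the input at this output position is [-1.5 5.6 0.4 / 1.4 -1.3 0.9]. Elementwise product with the kernel and sum: -1.5·-0.5 + 5.6·0.5 + 0.4·-1 + 1.4·0.5 + 0.9·0.5.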